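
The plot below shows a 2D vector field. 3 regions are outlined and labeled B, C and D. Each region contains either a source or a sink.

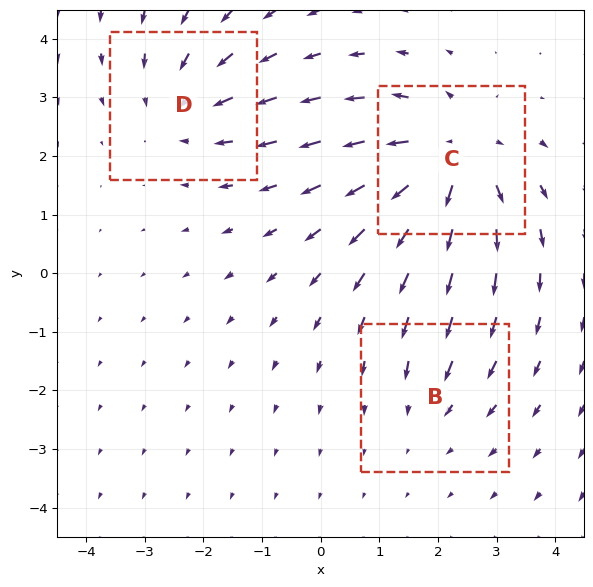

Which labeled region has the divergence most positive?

Divergence at each region's feature centre — B: about -2, C: about +4, D: about -3. Region C is most positive.

C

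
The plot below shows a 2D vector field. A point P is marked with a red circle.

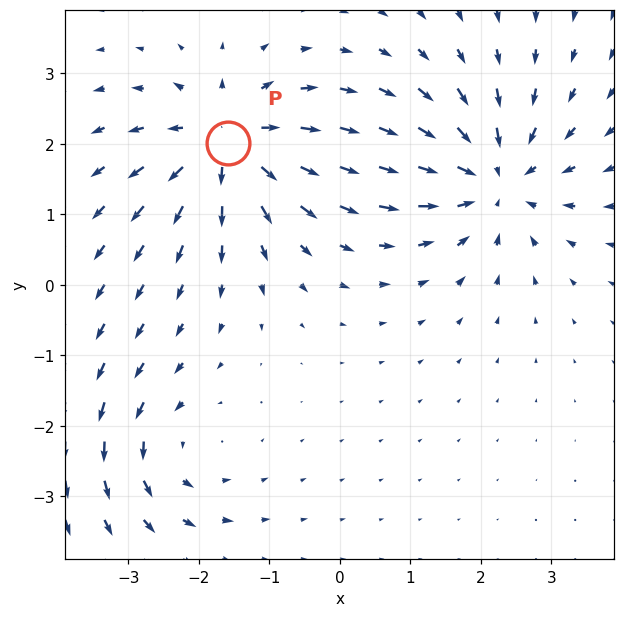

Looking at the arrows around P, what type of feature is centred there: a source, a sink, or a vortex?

source

At P (-1.6, 2.0) the arrows spread outward. Divergence about +6, curl ≈0 — positive divergence with near-zero curl is a source.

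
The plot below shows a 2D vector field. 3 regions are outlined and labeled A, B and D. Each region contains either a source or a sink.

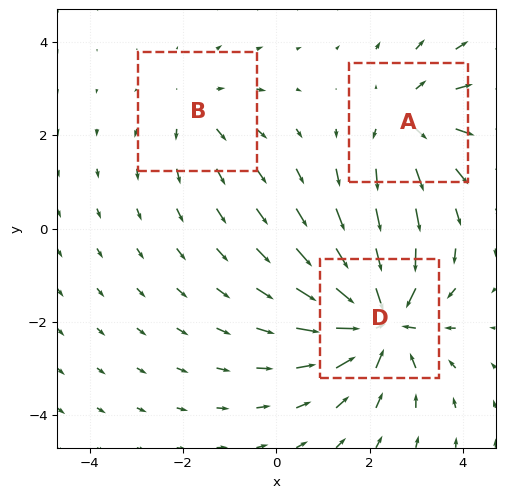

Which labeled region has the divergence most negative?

Divergence at each region's feature centre — A: about +3, B: about +2, D: about -5. Region D is most negative.

D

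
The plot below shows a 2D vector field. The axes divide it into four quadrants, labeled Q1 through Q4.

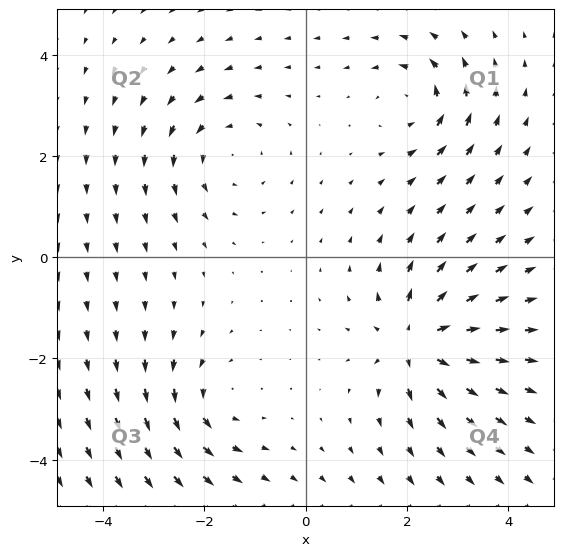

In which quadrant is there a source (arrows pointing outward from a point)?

Q4

The source sits at approximately (2.2, -1.7), which lies in quadrant Q4. The divergence there is about +5, positive as expected for a source.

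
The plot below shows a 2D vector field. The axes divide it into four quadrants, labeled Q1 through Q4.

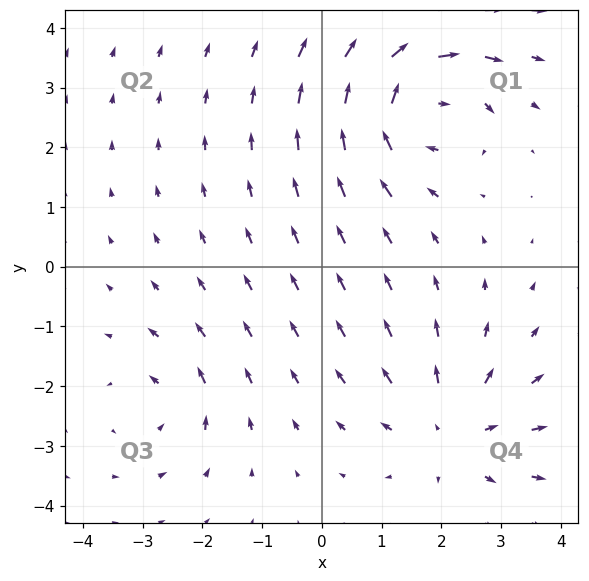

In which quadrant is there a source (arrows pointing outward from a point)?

Q4

The source sits at approximately (2.2, -2.8), which lies in quadrant Q4. The divergence there is about +4, positive as expected for a source.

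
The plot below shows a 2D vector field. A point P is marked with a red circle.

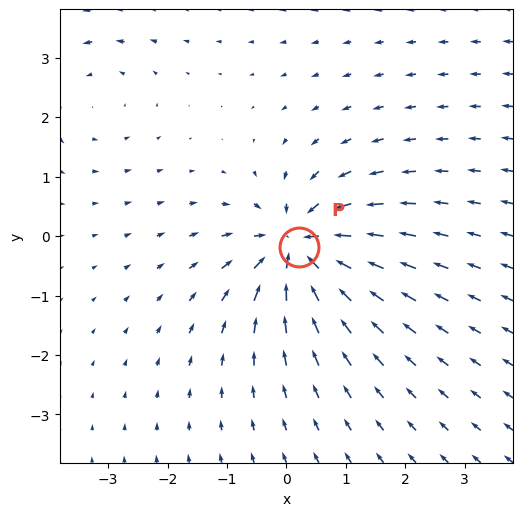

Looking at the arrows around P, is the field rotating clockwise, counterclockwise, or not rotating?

Near P at (0.2, -0.2) the arrows show no circulation. The curl there is ≈0.

not rotating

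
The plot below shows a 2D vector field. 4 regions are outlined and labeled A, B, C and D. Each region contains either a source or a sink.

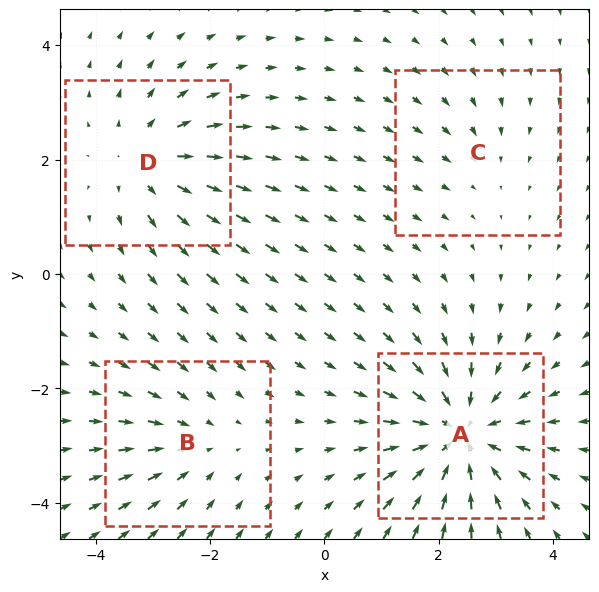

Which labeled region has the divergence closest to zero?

Divergence at each region's feature centre — A: about -6, B: about -3, C: about -2, D: about +4. Region C is closest to zero.

C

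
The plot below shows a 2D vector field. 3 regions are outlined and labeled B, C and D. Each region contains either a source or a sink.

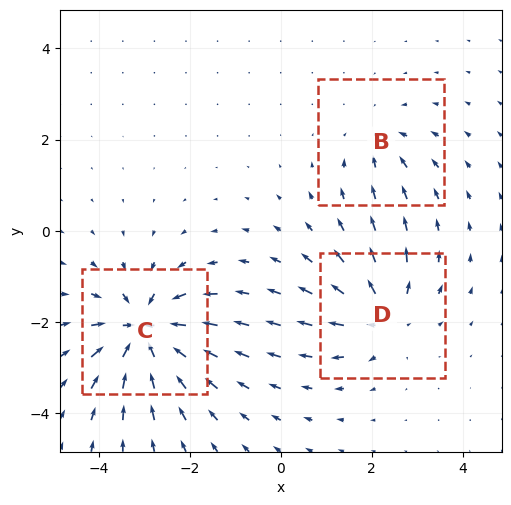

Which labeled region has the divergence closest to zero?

B

Divergence at each region's feature centre — B: about -2, C: about -6, D: about +4. Region B is closest to zero.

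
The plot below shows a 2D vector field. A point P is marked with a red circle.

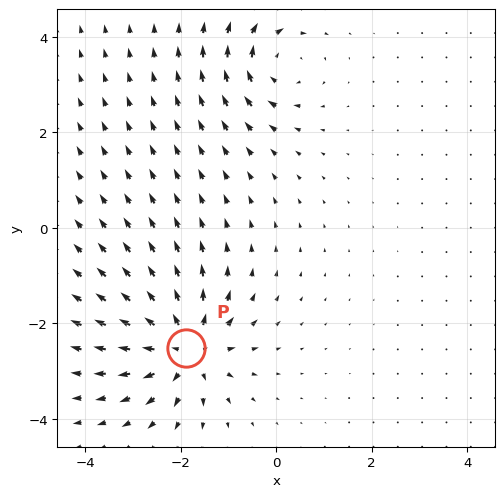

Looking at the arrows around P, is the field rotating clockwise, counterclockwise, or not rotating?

Near P at (-1.9, -2.5) the arrows show no circulation. The curl there is ≈0.

not rotating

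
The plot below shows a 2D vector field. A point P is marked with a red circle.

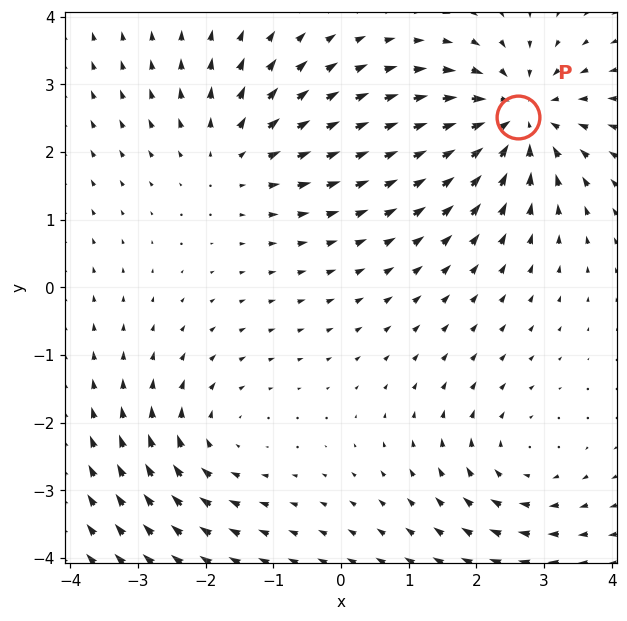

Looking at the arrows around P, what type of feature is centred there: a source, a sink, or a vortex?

At P (2.6, 2.5) the arrows converge inward. Divergence about -5, curl ≈0 — negative divergence with near-zero curl is a sink.

sink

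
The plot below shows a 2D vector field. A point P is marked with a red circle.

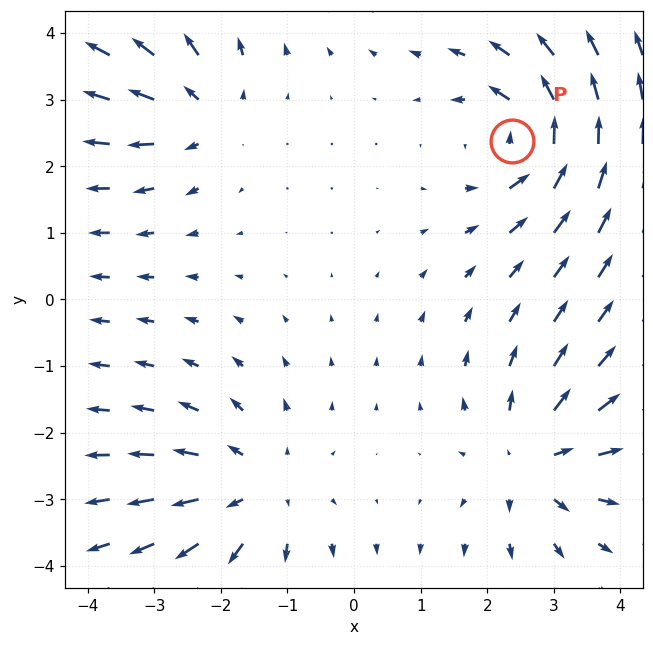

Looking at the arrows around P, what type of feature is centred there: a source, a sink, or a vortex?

vortex

At P (2.4, 2.4) the arrows circulate counterclockwise. Divergence ≈0, curl about +6 — near-zero divergence with nonzero curl is a vortex.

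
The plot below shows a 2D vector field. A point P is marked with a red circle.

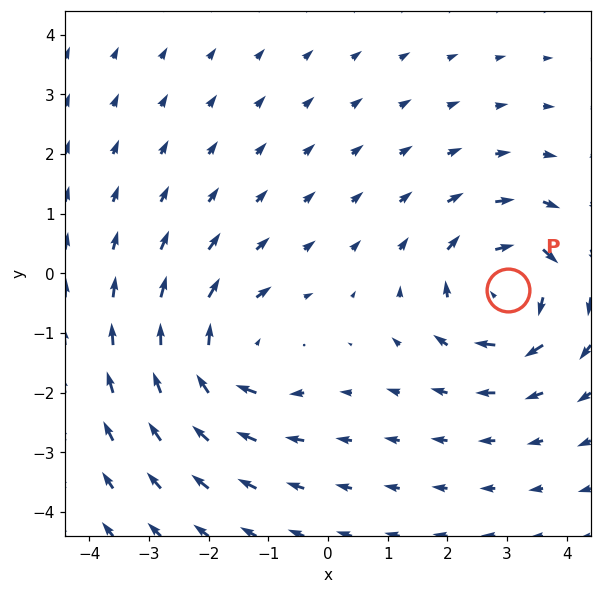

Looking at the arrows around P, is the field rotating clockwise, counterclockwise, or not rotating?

Near P at (3.0, -0.3) the arrows circulate clockwise. The curl (z-component) there is about -5; negative curl means clockwise rotation.

clockwise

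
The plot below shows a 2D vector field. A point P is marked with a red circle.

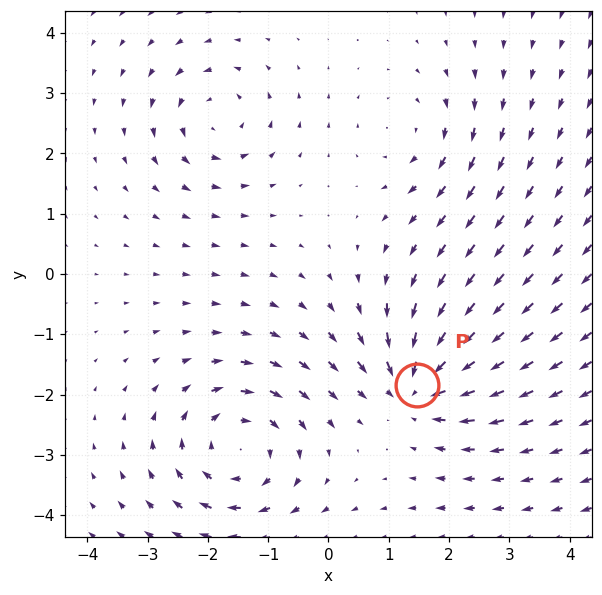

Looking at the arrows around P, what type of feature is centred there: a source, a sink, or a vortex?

sink

At P (1.5, -1.8) the arrows converge inward. Divergence about -5, curl ≈0 — negative divergence with near-zero curl is a sink.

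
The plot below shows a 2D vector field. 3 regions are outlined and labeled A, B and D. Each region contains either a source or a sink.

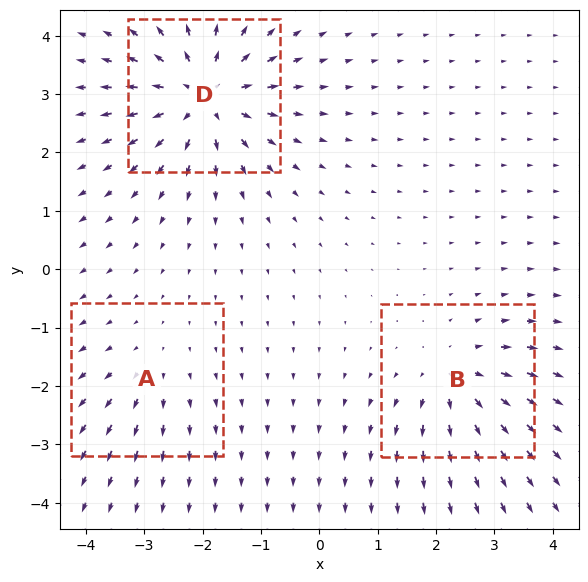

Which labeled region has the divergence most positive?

D

Divergence at each region's feature centre — A: about +2, B: about +4, D: about +6. Region D is most positive.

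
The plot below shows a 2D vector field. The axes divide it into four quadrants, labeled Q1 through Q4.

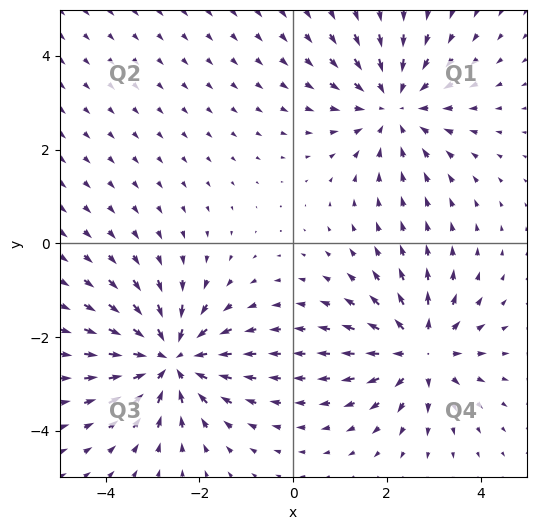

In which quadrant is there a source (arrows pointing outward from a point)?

Q4

The source sits at approximately (2.7, -2.3), which lies in quadrant Q4. The divergence there is about +5, positive as expected for a source.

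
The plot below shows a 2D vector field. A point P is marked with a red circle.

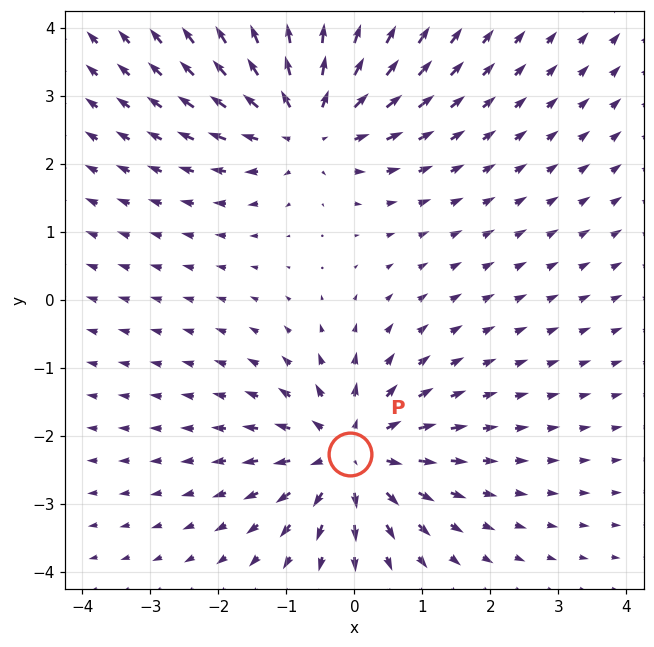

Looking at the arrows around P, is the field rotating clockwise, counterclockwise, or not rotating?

not rotating

Near P at (-0.1, -2.3) the arrows show no circulation. The curl there is ≈0.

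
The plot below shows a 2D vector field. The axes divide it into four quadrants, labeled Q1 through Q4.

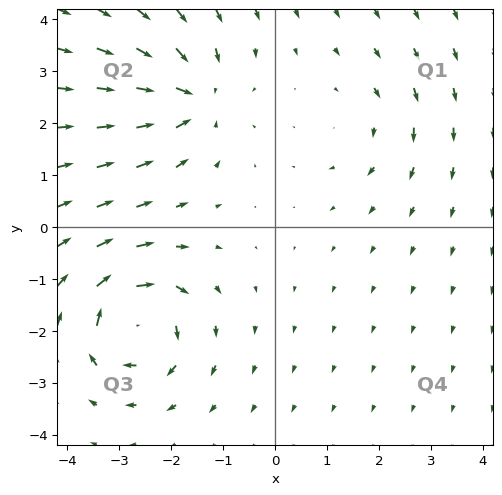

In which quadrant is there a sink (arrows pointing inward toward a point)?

The sink sits at approximately (-1.6, 2.5), which lies in quadrant Q2. The divergence there is about -5, negative as expected for a sink.

Q2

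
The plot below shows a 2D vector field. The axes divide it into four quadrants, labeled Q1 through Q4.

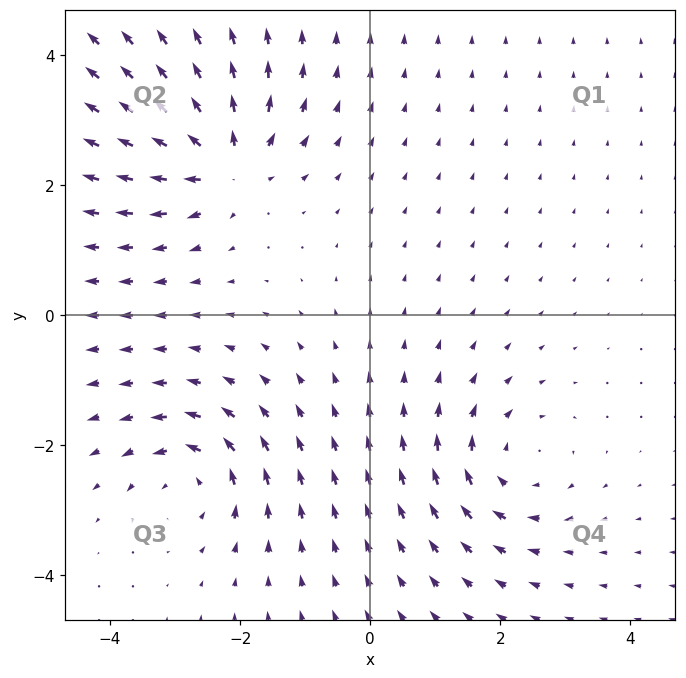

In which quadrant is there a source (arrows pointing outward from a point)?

The source sits at approximately (-2.2, 2.3), which lies in quadrant Q2. The divergence there is about +6, positive as expected for a source.

Q2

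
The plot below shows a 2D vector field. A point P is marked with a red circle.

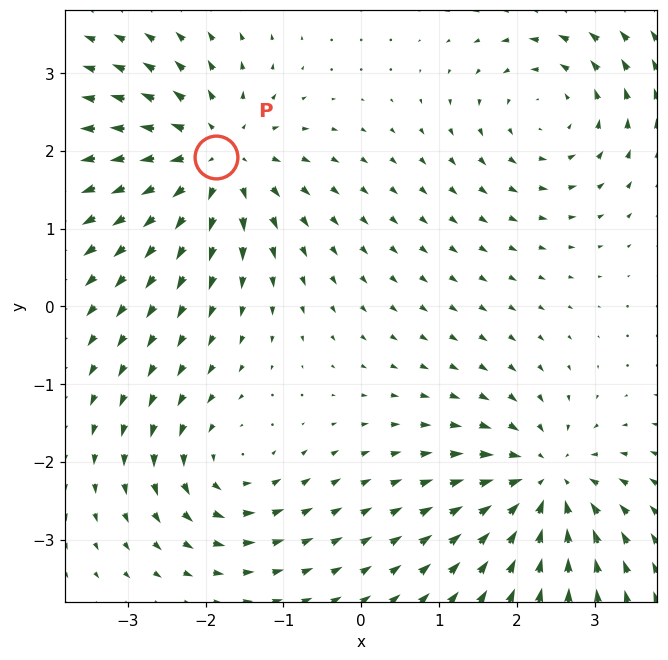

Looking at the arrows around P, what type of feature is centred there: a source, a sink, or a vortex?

At P (-1.9, 1.9) the arrows spread outward. Divergence about +6, curl ≈0 — positive divergence with near-zero curl is a source.

source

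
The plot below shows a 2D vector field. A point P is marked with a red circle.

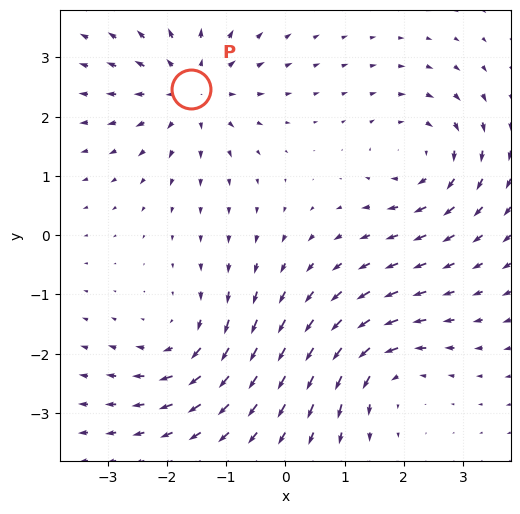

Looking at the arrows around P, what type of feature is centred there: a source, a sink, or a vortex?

source

At P (-1.6, 2.5) the arrows spread outward. Divergence about +5, curl ≈0 — positive divergence with near-zero curl is a source.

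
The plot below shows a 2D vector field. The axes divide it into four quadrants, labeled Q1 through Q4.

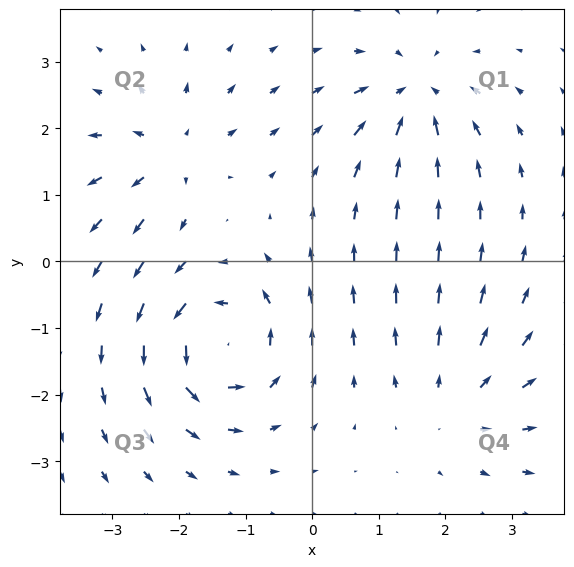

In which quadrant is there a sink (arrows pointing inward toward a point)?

The sink sits at approximately (1.6, 2.5), which lies in quadrant Q1. The divergence there is about -5, negative as expected for a sink.

Q1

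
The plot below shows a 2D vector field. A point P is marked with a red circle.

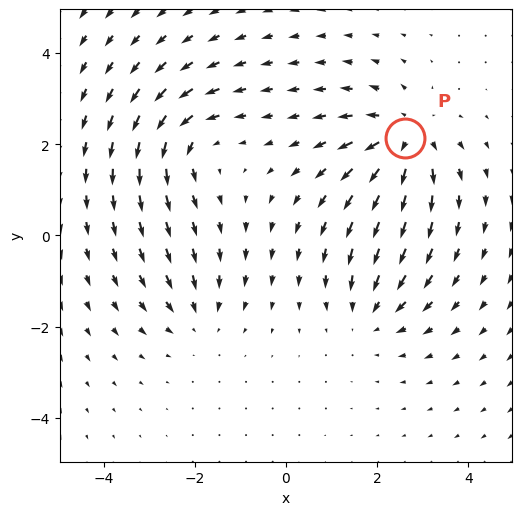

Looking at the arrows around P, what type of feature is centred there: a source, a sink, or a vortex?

source

At P (2.6, 2.1) the arrows spread outward. Divergence about +5, curl ≈0 — positive divergence with near-zero curl is a source.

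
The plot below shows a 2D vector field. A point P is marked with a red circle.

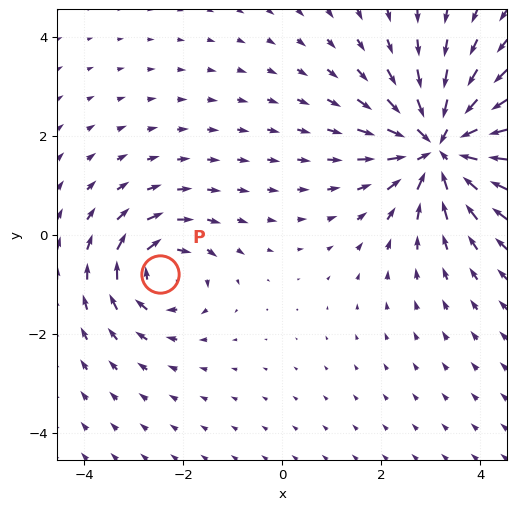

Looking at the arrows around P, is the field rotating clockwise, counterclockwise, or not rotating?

clockwise

Near P at (-2.5, -0.8) the arrows circulate clockwise. The curl (z-component) there is about -4; negative curl means clockwise rotation.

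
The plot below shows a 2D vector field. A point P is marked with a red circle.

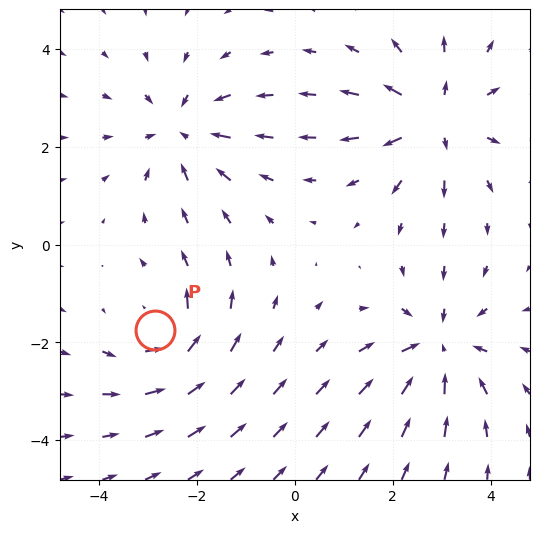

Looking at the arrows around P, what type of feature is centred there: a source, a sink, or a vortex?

vortex

At P (-2.9, -1.8) the arrows circulate counterclockwise. Divergence ≈0, curl about +4 — near-zero divergence with nonzero curl is a vortex.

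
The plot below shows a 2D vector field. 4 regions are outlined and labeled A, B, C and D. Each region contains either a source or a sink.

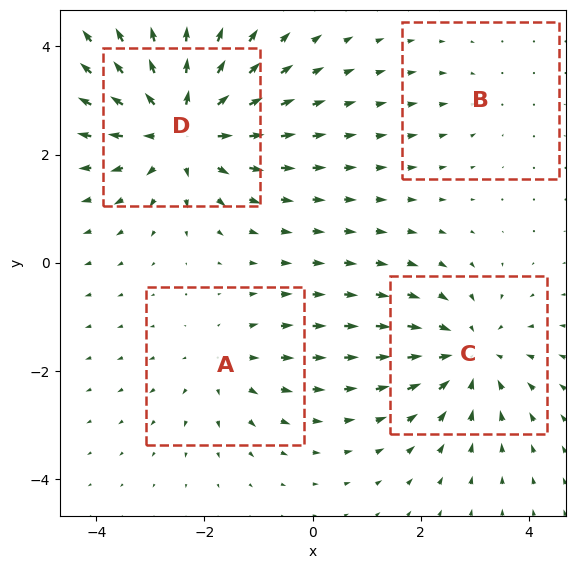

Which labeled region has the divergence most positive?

D

Divergence at each region's feature centre — A: about +3, B: about -2, C: about -4, D: about +6. Region D is most positive.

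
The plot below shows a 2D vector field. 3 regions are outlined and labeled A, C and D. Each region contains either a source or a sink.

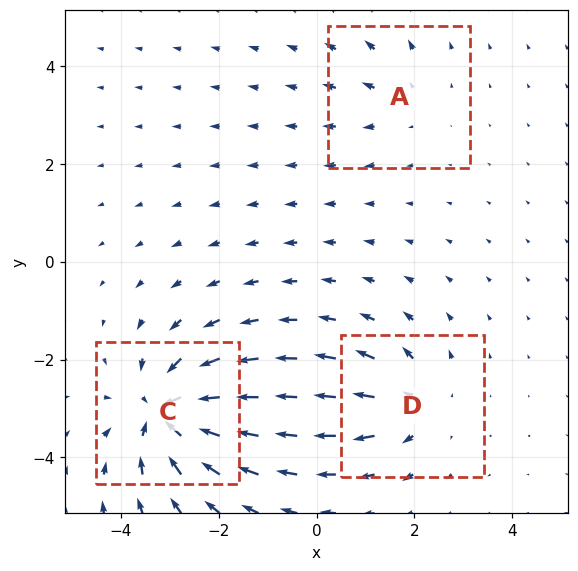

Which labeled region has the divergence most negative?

Divergence at each region's feature centre — A: about +2, C: about -6, D: about +3. Region C is most negative.

C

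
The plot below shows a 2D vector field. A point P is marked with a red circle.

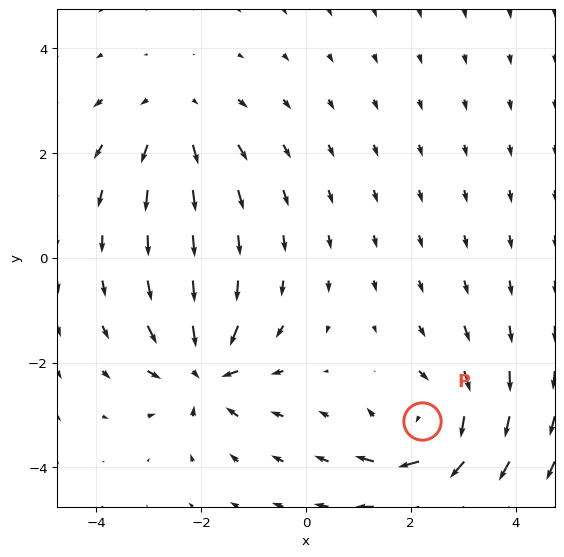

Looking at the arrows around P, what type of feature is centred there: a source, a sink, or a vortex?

vortex

At P (2.2, -3.1) the arrows circulate clockwise. Divergence ≈0, curl about -5 — near-zero divergence with nonzero curl is a vortex.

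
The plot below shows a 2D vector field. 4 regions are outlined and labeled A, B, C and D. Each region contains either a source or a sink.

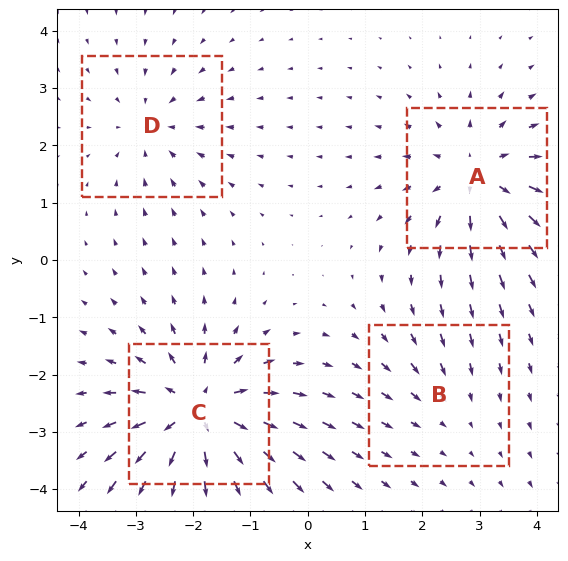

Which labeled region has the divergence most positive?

Divergence at each region's feature centre — A: about +5, B: about -2, C: about +7, D: about -3. Region C is most positive.

C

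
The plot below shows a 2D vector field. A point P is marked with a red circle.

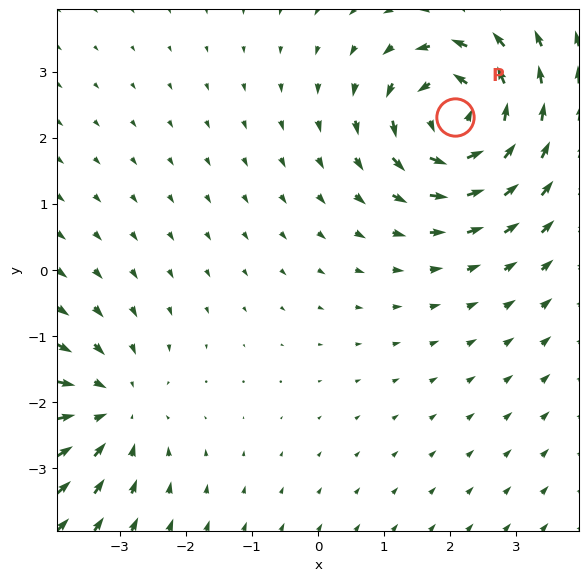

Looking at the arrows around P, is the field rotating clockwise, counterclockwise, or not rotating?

Near P at (2.1, 2.3) the arrows circulate counterclockwise. The curl (z-component) there is about +7; positive curl means counterclockwise rotation.

counterclockwise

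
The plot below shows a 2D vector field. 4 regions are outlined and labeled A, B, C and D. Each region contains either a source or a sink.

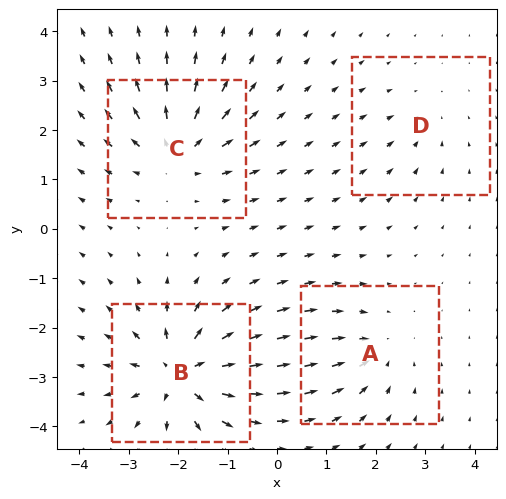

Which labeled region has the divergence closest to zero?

Divergence at each region's feature centre — A: about -4, B: about +8, C: about +6, D: about -2. Region D is closest to zero.

D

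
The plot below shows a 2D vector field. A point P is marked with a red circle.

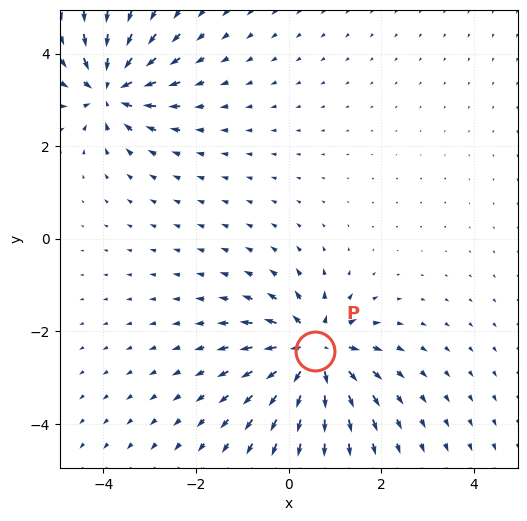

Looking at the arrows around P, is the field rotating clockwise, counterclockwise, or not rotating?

Near P at (0.6, -2.4) the arrows show no circulation. The curl there is ≈0.

not rotating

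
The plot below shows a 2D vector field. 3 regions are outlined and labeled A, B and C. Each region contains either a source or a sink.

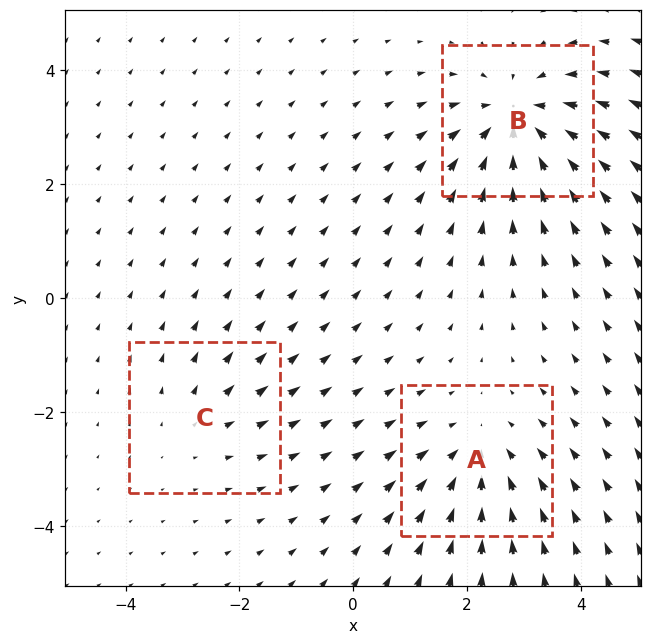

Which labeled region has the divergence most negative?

B

Divergence at each region's feature centre — A: about -3, B: about -5, C: about +2. Region B is most negative.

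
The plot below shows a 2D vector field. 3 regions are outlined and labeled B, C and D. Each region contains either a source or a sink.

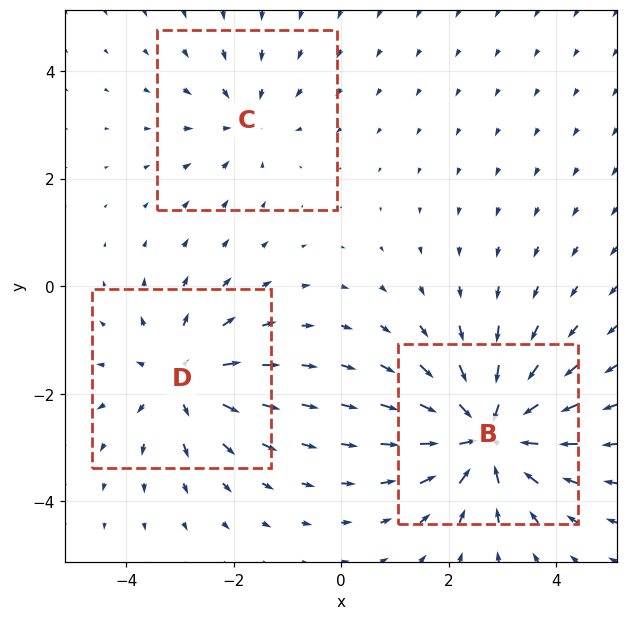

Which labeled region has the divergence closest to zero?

Divergence at each region's feature centre — B: about -5, C: about -2, D: about +3. Region C is closest to zero.

C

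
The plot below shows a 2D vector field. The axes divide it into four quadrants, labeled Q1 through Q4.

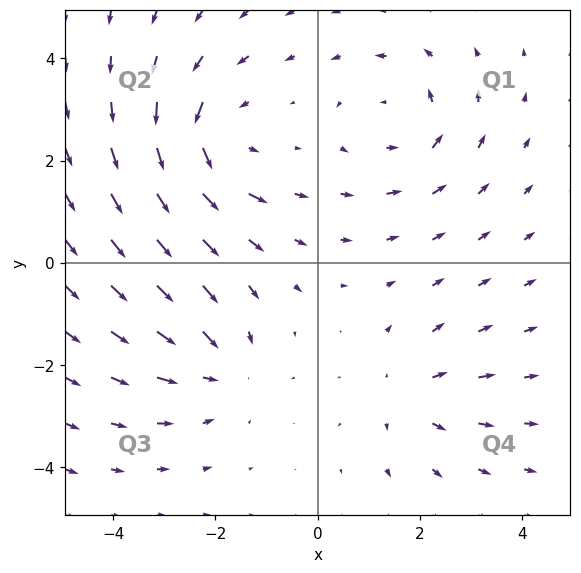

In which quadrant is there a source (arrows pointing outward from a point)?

Q4

The source sits at approximately (1.8, -2.6), which lies in quadrant Q4. The divergence there is about +3, positive as expected for a source.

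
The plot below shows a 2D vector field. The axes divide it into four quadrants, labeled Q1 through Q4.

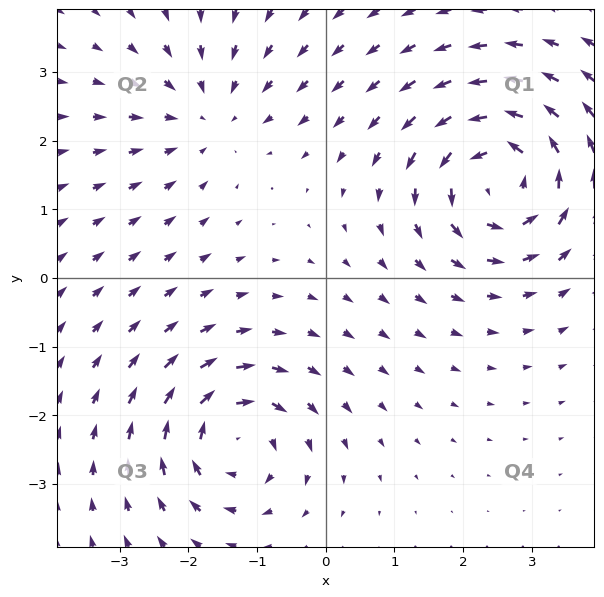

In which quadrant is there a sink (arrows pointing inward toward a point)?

The sink sits at approximately (-1.7, 2.4), which lies in quadrant Q2. The divergence there is about -3, negative as expected for a sink.

Q2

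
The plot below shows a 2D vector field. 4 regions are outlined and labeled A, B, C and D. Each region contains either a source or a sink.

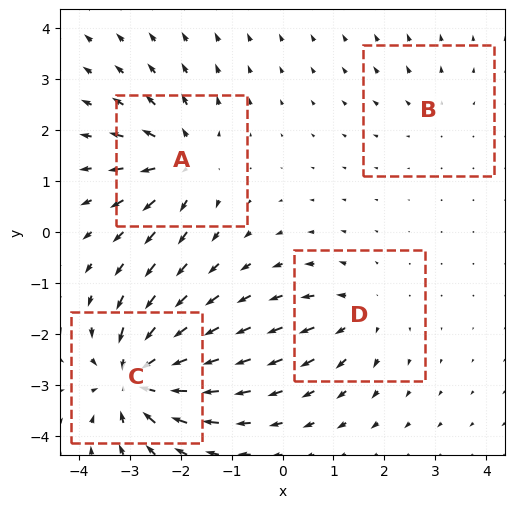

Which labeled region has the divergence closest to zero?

B

Divergence at each region's feature centre — A: about +6, B: about +2, C: about -8, D: about +4. Region B is closest to zero.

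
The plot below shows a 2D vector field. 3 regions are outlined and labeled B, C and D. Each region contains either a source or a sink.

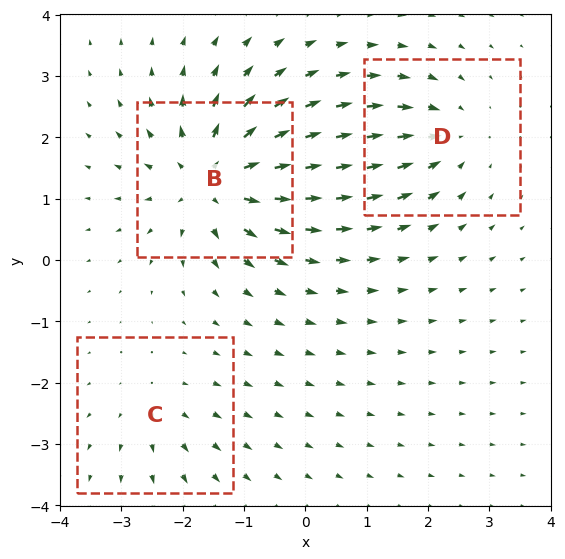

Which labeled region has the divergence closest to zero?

C

Divergence at each region's feature centre — B: about +6, C: about +2, D: about -3. Region C is closest to zero.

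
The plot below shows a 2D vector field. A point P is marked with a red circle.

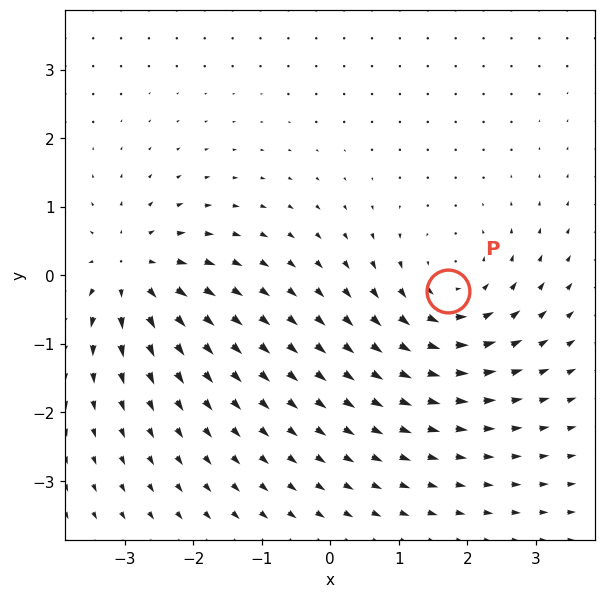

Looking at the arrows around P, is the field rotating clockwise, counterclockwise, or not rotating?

counterclockwise

Near P at (1.7, -0.2) the arrows circulate counterclockwise. The curl (z-component) there is about +4; positive curl means counterclockwise rotation.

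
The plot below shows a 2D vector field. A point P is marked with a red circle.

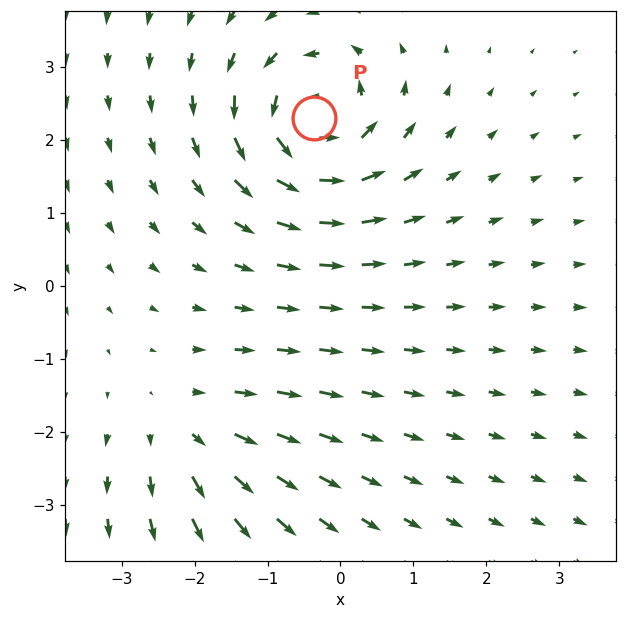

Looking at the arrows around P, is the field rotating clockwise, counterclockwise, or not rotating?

Near P at (-0.4, 2.3) the arrows circulate counterclockwise. The curl (z-component) there is about +5; positive curl means counterclockwise rotation.

counterclockwise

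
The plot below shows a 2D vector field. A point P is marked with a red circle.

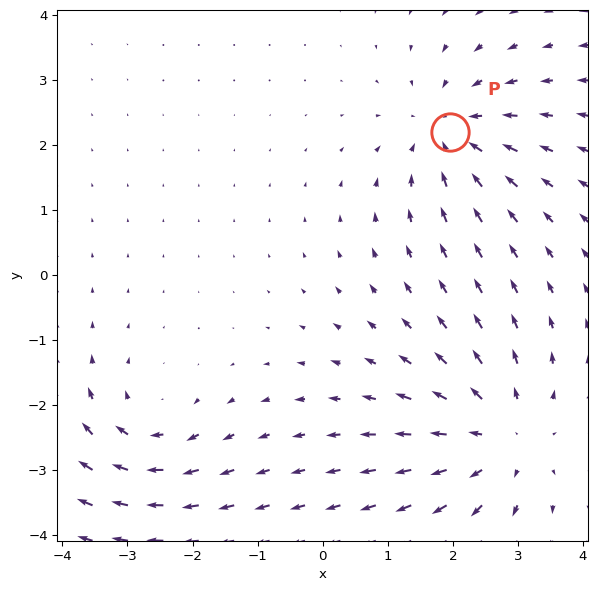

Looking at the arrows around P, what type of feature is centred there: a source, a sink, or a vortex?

At P (2.0, 2.2) the arrows converge inward. Divergence about -4, curl ≈0 — negative divergence with near-zero curl is a sink.

sink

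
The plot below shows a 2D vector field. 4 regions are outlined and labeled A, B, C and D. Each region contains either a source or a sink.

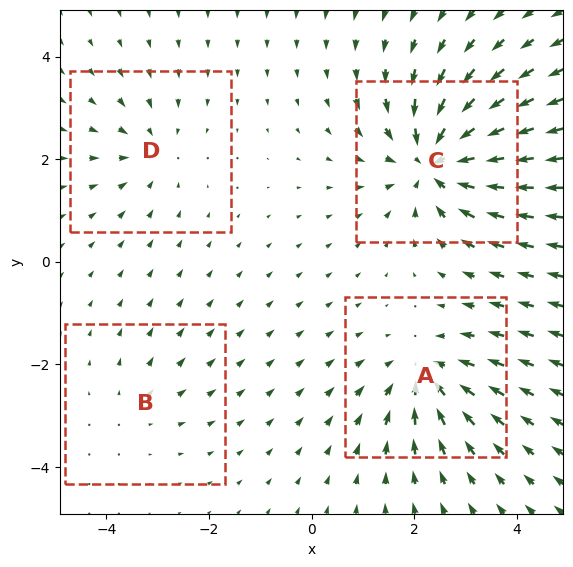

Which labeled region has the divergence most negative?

Divergence at each region's feature centre — A: about -5, B: about +2, C: about -7, D: about -3. Region C is most negative.

C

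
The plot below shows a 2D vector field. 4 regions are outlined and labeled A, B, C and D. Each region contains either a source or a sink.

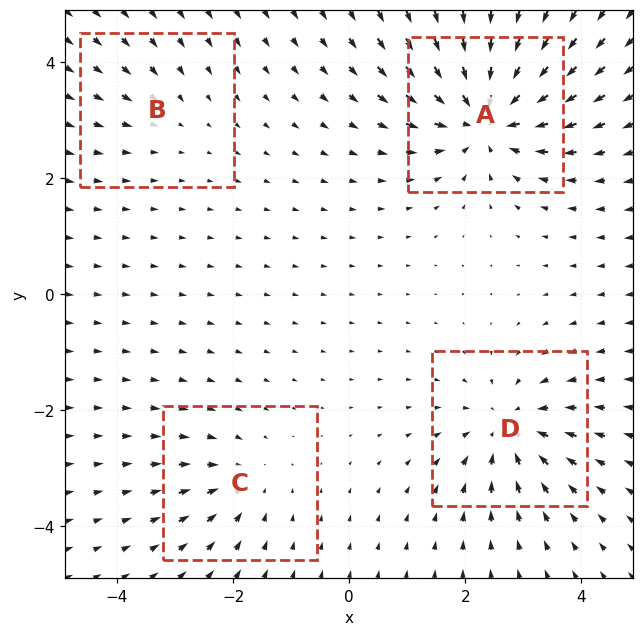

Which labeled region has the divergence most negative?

Divergence at each region's feature centre — A: about -8, B: about -2, C: about -4, D: about -6. Region A is most negative.

A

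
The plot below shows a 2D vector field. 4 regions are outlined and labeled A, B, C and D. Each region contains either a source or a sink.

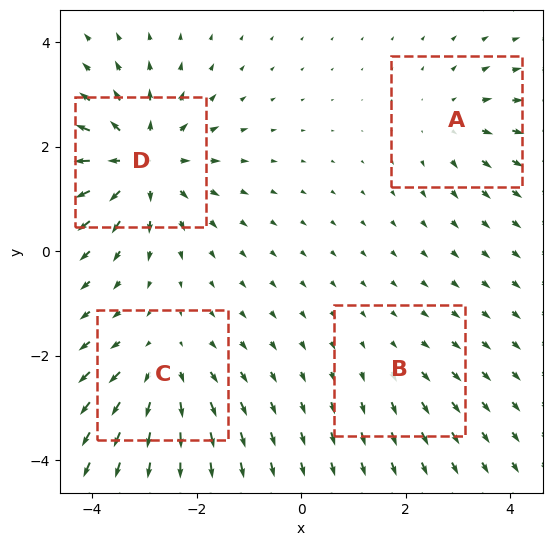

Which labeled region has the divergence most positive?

Divergence at each region's feature centre — A: about +3, B: about +2, C: about +5, D: about +7. Region D is most positive.

D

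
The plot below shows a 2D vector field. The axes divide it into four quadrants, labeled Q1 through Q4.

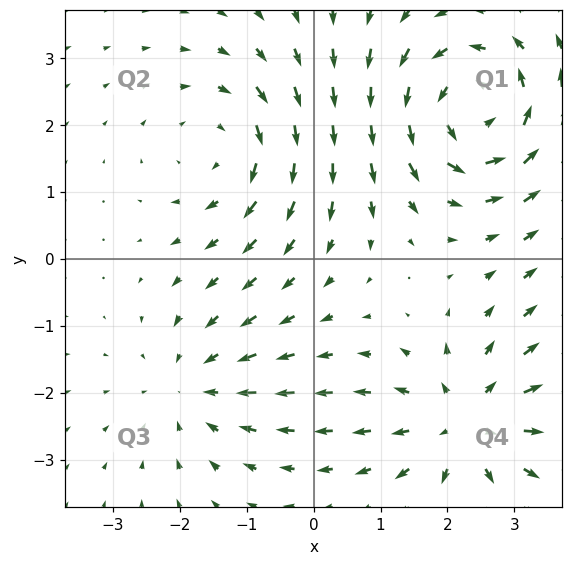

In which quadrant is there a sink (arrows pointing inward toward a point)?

Q3

The sink sits at approximately (-1.8, -1.9), which lies in quadrant Q3. The divergence there is about -3, negative as expected for a sink.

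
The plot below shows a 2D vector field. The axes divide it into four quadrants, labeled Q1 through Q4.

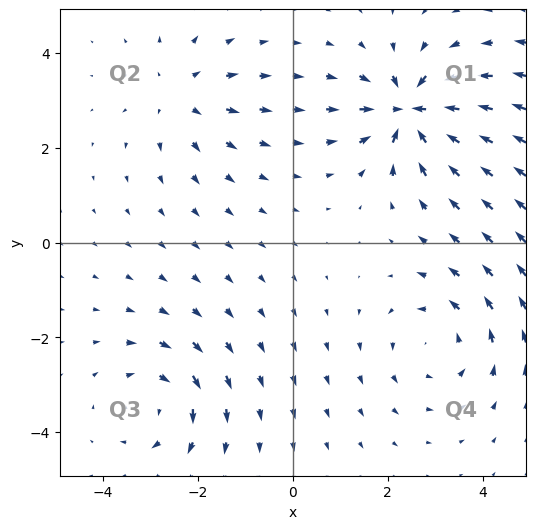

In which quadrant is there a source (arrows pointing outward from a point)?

Q2

The source sits at approximately (-2.4, 3.1), which lies in quadrant Q2. The divergence there is about +3, positive as expected for a source.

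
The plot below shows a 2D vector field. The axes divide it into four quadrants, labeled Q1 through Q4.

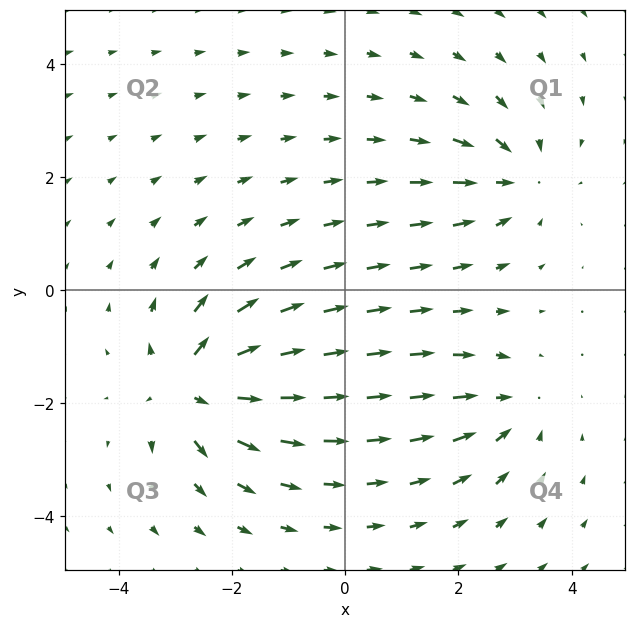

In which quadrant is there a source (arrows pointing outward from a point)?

The source sits at approximately (-2.7, -1.7), which lies in quadrant Q3. The divergence there is about +5, positive as expected for a source.

Q3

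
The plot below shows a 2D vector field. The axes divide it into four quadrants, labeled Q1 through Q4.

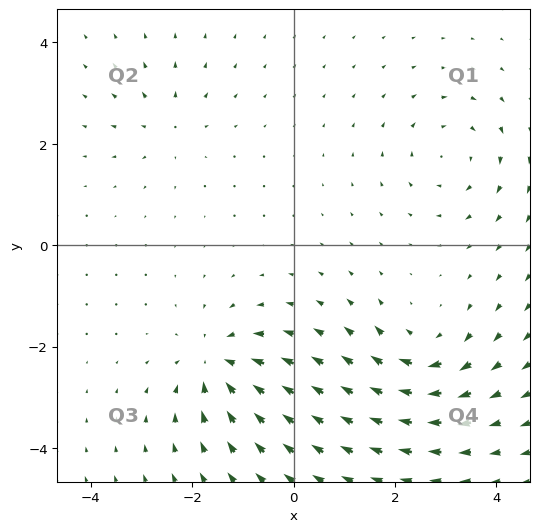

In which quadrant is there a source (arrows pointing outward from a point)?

The source sits at approximately (-2.5, 2.3), which lies in quadrant Q2. The divergence there is about +4, positive as expected for a source.

Q2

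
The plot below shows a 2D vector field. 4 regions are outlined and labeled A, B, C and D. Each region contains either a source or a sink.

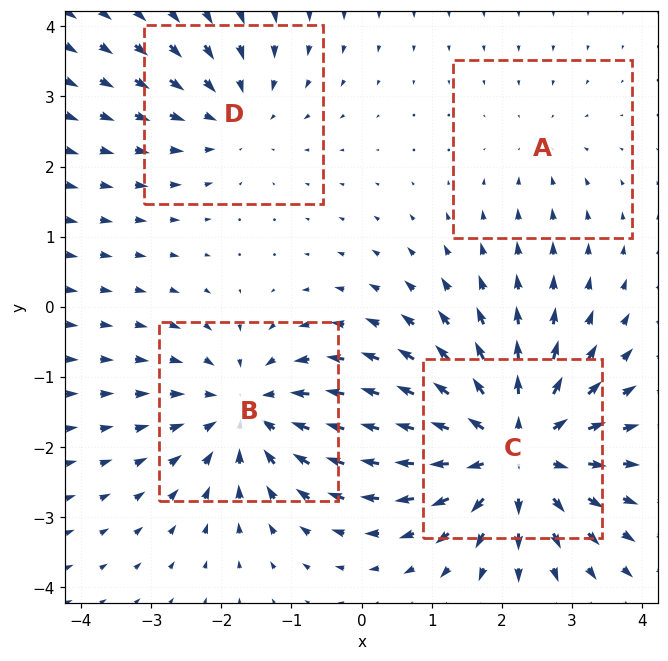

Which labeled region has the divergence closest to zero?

A

Divergence at each region's feature centre — A: about -2, B: about -5, C: about +7, D: about -3. Region A is closest to zero.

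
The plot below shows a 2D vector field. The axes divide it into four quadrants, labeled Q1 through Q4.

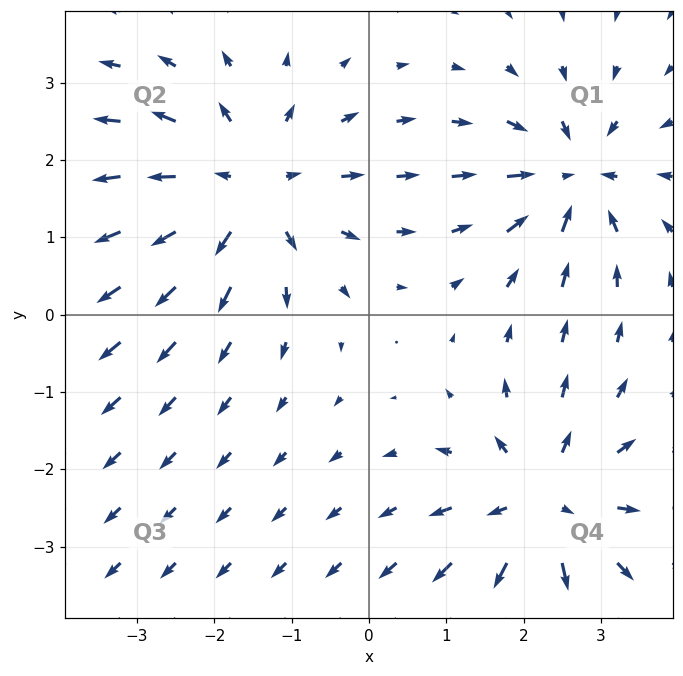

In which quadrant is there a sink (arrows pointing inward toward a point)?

Q1

The sink sits at approximately (2.6, 1.8), which lies in quadrant Q1. The divergence there is about -4, negative as expected for a sink.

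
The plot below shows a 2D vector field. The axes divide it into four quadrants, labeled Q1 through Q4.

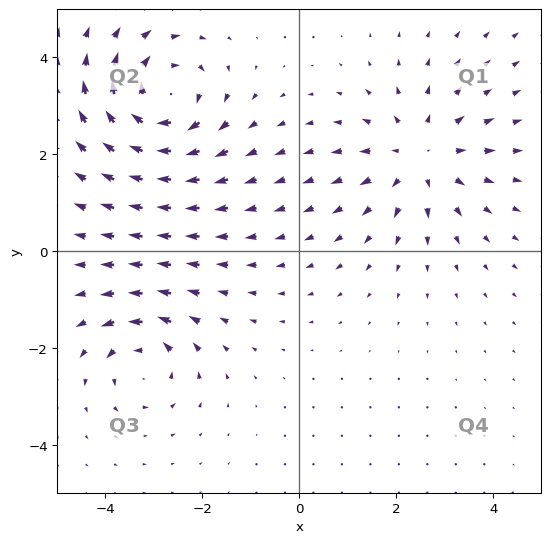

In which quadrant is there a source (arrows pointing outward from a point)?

Q1

The source sits at approximately (2.5, 1.9), which lies in quadrant Q1. The divergence there is about +3, positive as expected for a source.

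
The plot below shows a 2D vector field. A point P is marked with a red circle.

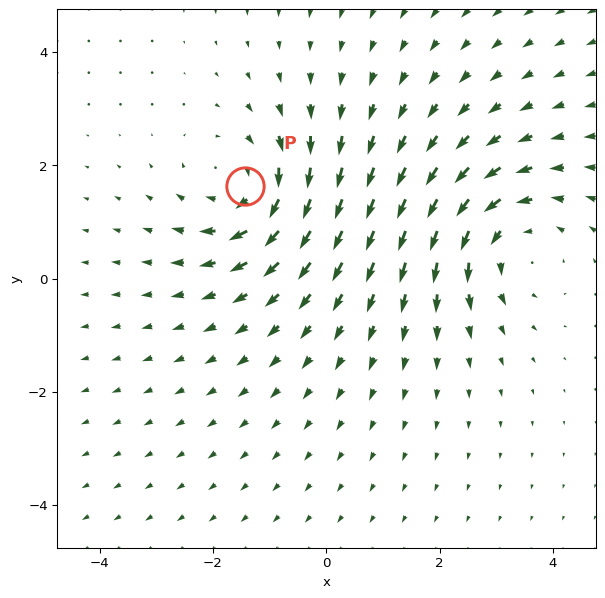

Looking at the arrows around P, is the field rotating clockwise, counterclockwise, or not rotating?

Near P at (-1.4, 1.6) the arrows circulate clockwise. The curl (z-component) there is about -4; negative curl means clockwise rotation.

clockwise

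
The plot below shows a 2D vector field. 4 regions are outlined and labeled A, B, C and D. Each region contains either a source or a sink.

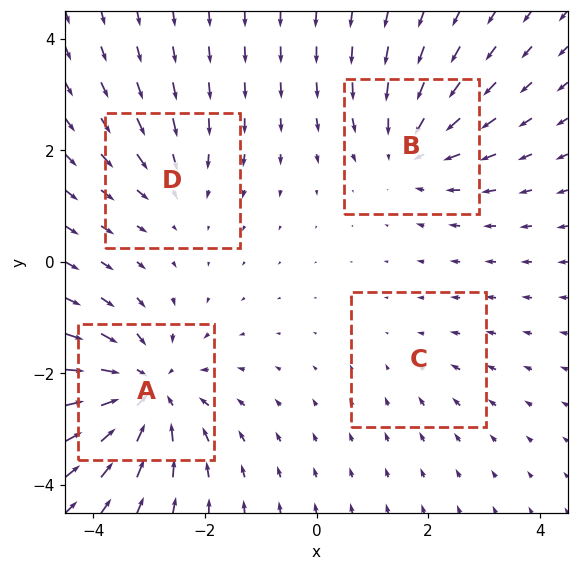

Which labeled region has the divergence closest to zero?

Divergence at each region's feature centre — A: about -6, B: about -4, C: about -2, D: about -3. Region C is closest to zero.

C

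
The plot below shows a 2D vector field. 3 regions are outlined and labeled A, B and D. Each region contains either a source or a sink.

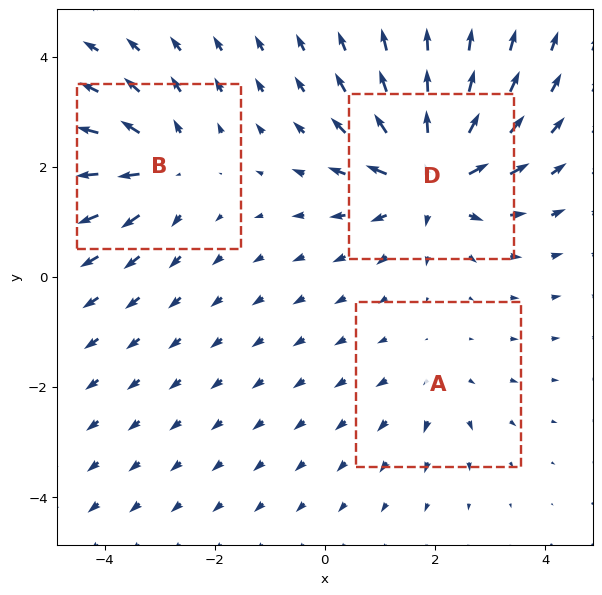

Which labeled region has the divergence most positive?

D

Divergence at each region's feature centre — A: about +2, B: about +4, D: about +6. Region D is most positive.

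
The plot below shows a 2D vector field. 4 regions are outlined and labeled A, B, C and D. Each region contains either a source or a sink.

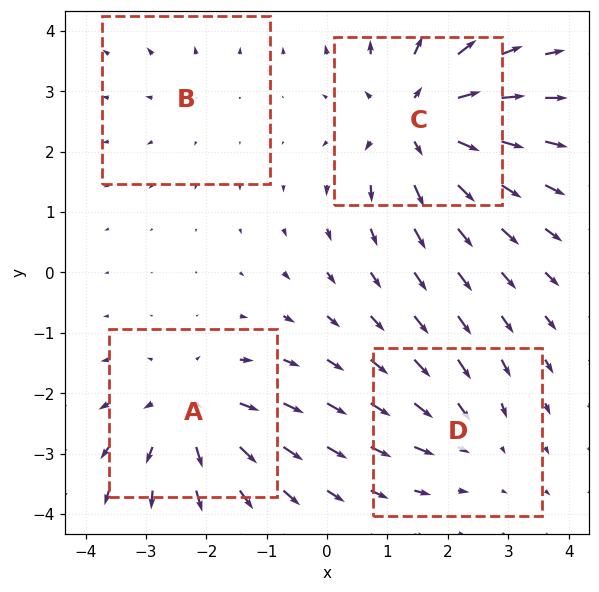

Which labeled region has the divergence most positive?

C

Divergence at each region's feature centre — A: about +5, B: about +2, C: about +6, D: about -3. Region C is most positive.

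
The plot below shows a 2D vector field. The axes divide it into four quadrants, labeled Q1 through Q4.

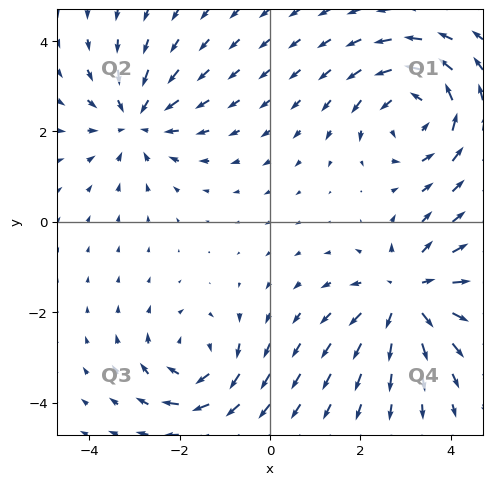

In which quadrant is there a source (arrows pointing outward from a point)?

Q4

The source sits at approximately (3.0, -1.6), which lies in quadrant Q4. The divergence there is about +4, positive as expected for a source.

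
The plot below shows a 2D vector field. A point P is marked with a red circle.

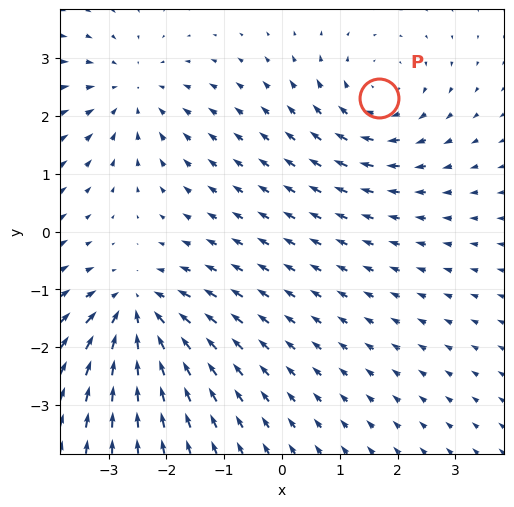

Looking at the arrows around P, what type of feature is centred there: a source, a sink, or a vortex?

vortex

At P (1.7, 2.3) the arrows circulate clockwise. Divergence ≈0, curl about -4 — near-zero divergence with nonzero curl is a vortex.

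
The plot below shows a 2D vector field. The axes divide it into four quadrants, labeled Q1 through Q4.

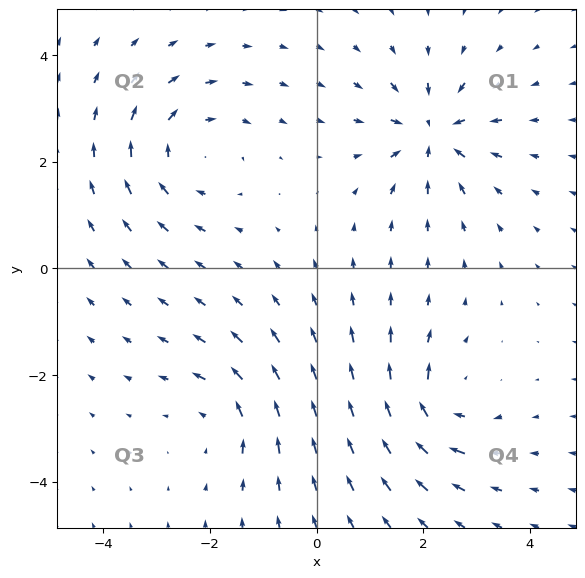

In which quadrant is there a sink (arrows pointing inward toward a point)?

Q1

The sink sits at approximately (2.2, 2.5), which lies in quadrant Q1. The divergence there is about -6, negative as expected for a sink.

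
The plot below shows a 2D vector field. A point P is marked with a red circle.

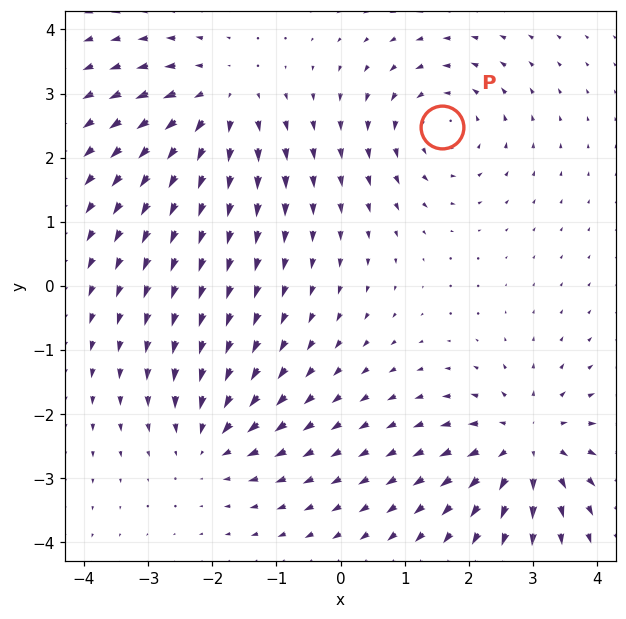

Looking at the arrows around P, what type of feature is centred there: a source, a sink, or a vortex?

vortex

At P (1.6, 2.5) the arrows circulate counterclockwise. Divergence ≈0, curl about +4 — near-zero divergence with nonzero curl is a vortex.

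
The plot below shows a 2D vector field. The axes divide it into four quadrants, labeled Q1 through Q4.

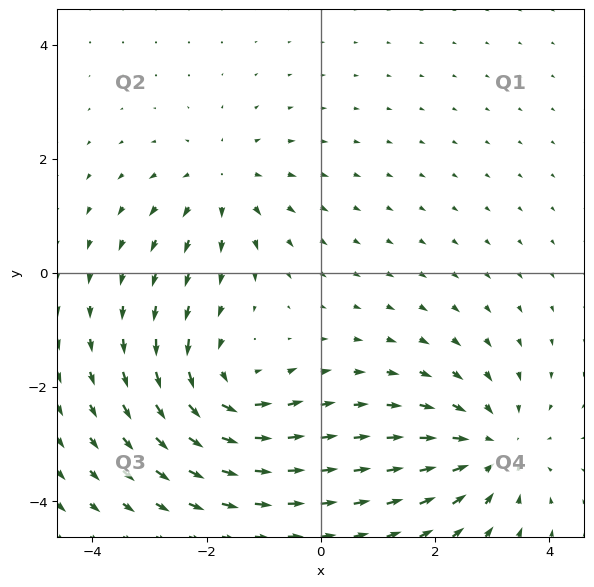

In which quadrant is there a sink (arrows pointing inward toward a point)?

The sink sits at approximately (3.0, -3.1), which lies in quadrant Q4. The divergence there is about -4, negative as expected for a sink.

Q4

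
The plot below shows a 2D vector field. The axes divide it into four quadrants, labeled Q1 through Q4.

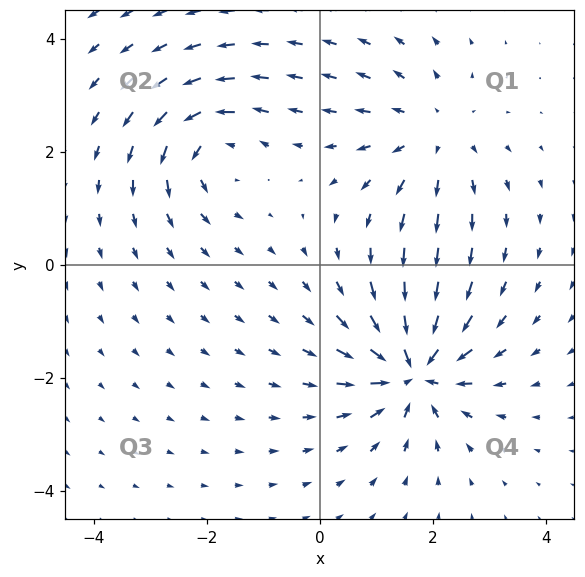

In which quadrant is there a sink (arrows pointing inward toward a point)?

Q4

The sink sits at approximately (1.7, -1.9), which lies in quadrant Q4. The divergence there is about -7, negative as expected for a sink.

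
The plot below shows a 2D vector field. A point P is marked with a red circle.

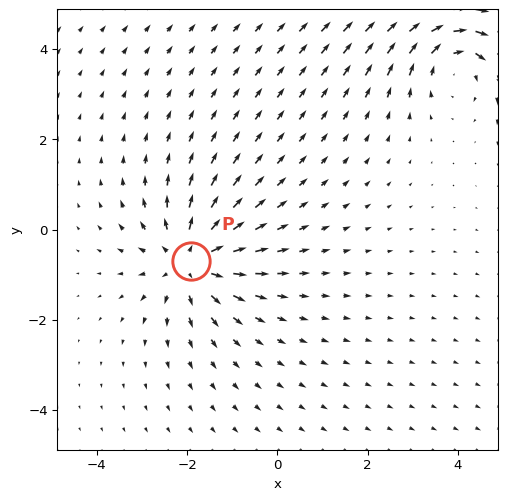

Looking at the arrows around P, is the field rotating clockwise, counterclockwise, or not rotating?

not rotating

Near P at (-1.9, -0.7) the arrows show no circulation. The curl there is ≈0.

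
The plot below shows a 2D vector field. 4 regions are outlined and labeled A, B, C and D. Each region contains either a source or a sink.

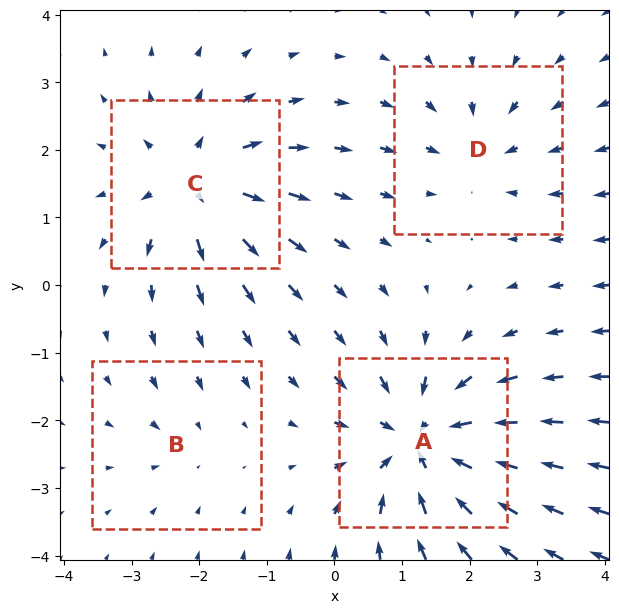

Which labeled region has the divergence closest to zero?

B

Divergence at each region's feature centre — A: about -7, B: about -2, C: about +6, D: about -4. Region B is closest to zero.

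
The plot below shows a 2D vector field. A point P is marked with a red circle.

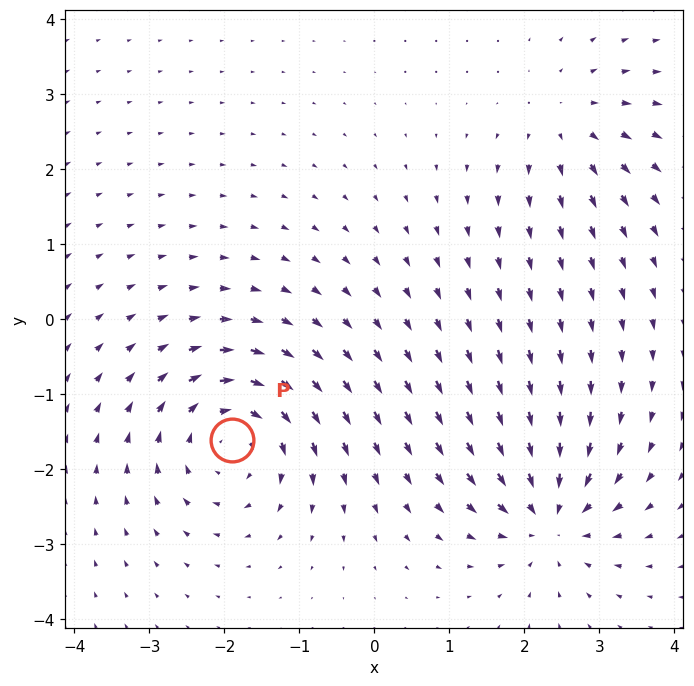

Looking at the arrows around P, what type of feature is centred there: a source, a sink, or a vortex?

At P (-1.9, -1.6) the arrows circulate clockwise. Divergence ≈0, curl about -5 — near-zero divergence with nonzero curl is a vortex.

vortex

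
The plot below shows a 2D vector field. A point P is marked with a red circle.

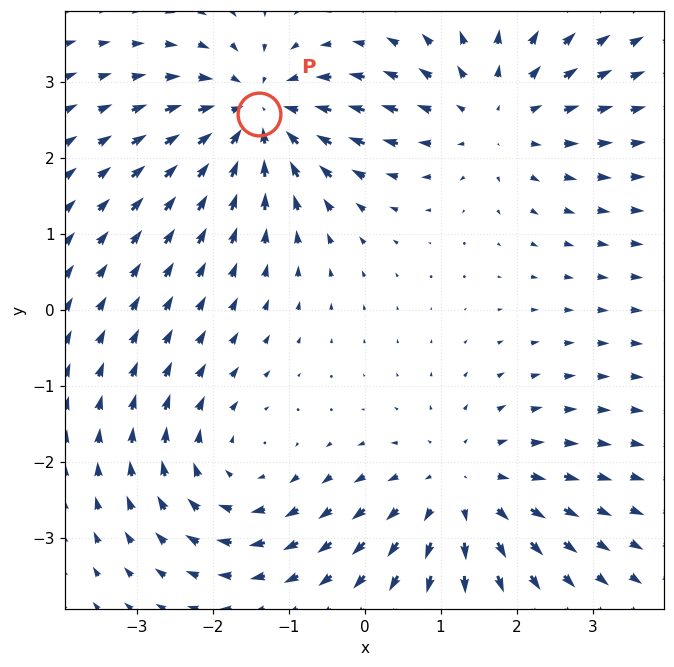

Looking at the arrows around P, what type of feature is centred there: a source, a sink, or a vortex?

At P (-1.4, 2.6) the arrows converge inward. Divergence about -5, curl ≈0 — negative divergence with near-zero curl is a sink.

sink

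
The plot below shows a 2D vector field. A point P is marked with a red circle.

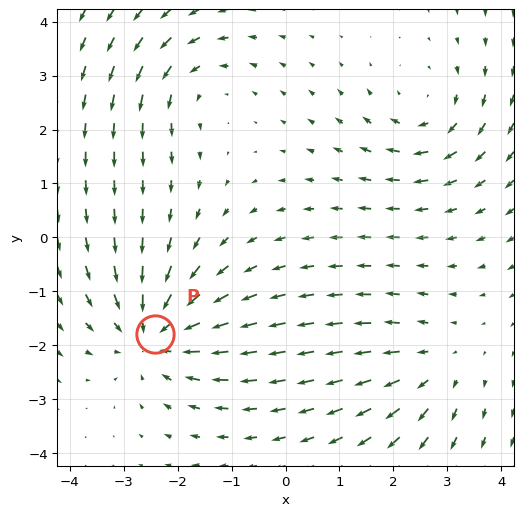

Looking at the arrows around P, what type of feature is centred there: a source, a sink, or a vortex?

sink

At P (-2.4, -1.8) the arrows converge inward. Divergence about -4, curl ≈0 — negative divergence with near-zero curl is a sink.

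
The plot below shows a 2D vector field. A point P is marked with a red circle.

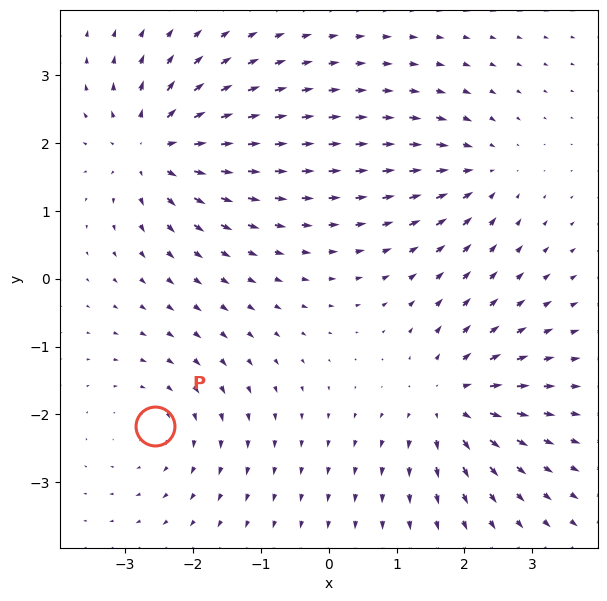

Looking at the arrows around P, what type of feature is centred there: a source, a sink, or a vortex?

At P (-2.6, -2.2) the arrows circulate clockwise. Divergence ≈0, curl about -3 — near-zero divergence with nonzero curl is a vortex.

vortex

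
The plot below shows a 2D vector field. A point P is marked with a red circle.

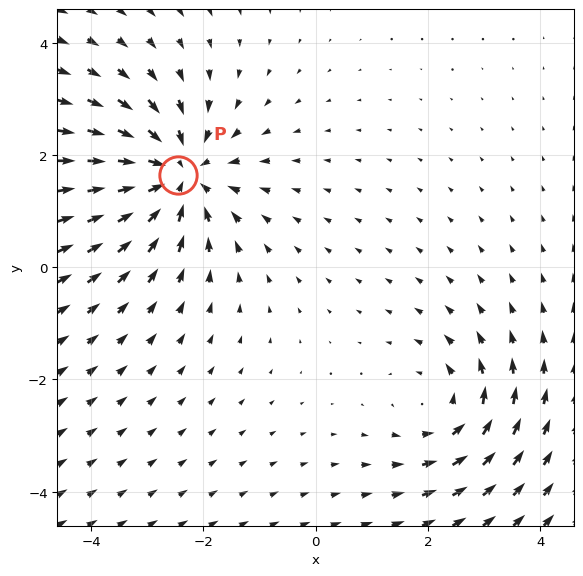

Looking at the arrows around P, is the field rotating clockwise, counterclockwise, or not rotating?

not rotating

Near P at (-2.5, 1.6) the arrows show no circulation. The curl there is ≈0.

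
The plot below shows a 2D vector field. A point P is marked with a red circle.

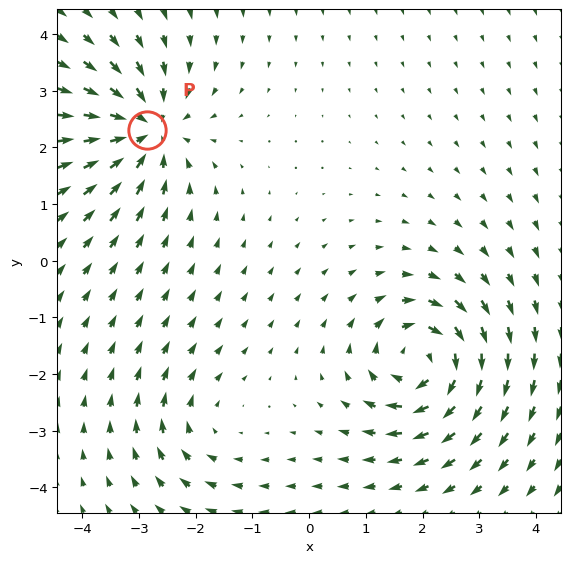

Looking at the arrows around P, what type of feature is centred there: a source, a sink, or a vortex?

sink

At P (-2.9, 2.3) the arrows converge inward. Divergence about -5, curl ≈0 — negative divergence with near-zero curl is a sink.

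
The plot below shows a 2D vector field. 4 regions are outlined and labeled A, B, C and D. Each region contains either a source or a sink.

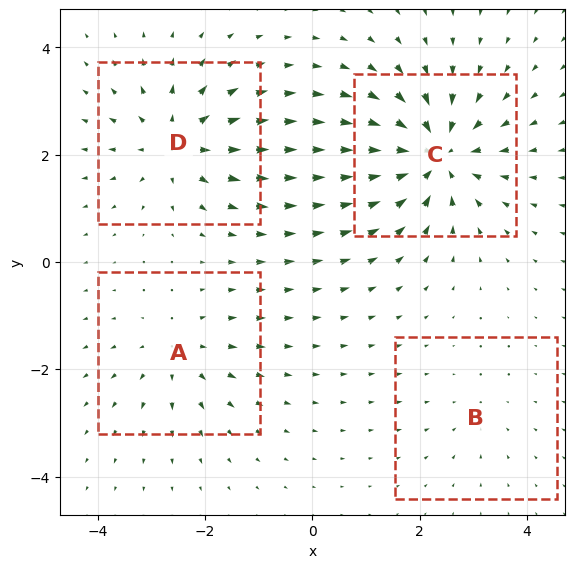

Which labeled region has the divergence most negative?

Divergence at each region's feature centre — A: about +4, B: about -2, C: about -7, D: about +5. Region C is most negative.

C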